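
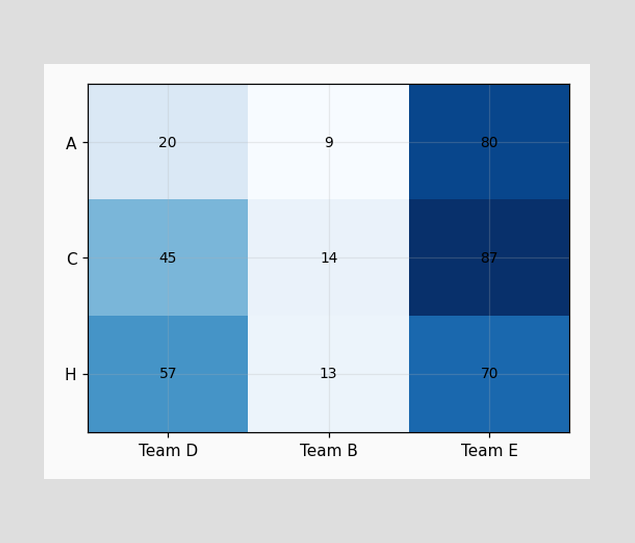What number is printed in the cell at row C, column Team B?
14

The (C, Team B) cell reads 14.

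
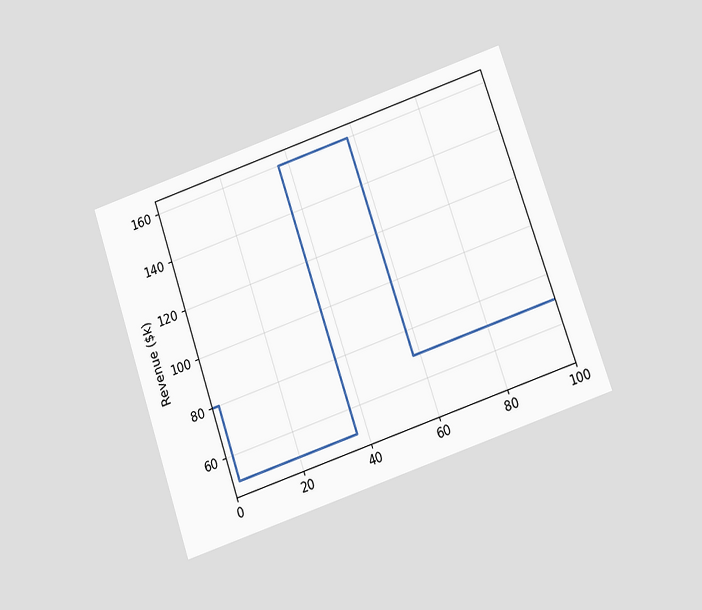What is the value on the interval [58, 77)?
The chart is tilted about 19° counter-clockwise and viewed slightly from below. On [58, 77) the step sits at $70k.

$70k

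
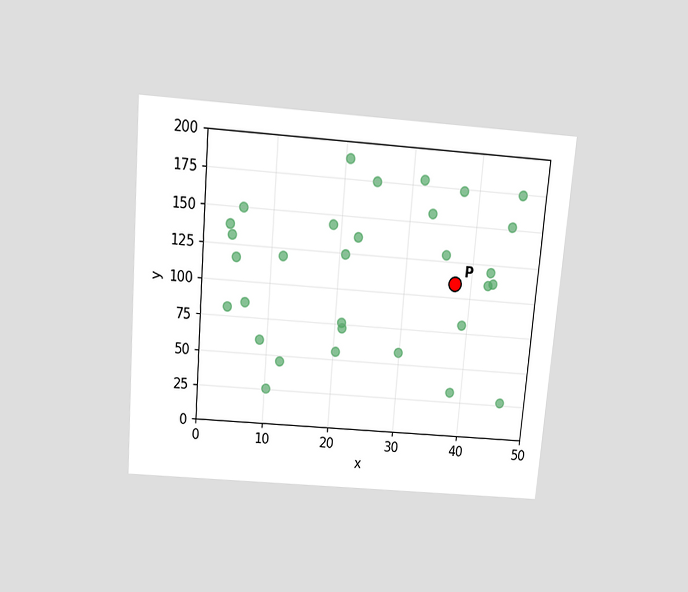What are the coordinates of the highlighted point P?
The chart is tilted about 5° clockwise and viewed slightly from above. Following the gridlines from P to each axis, P sits at (37.5, 110).

(37.5, 110)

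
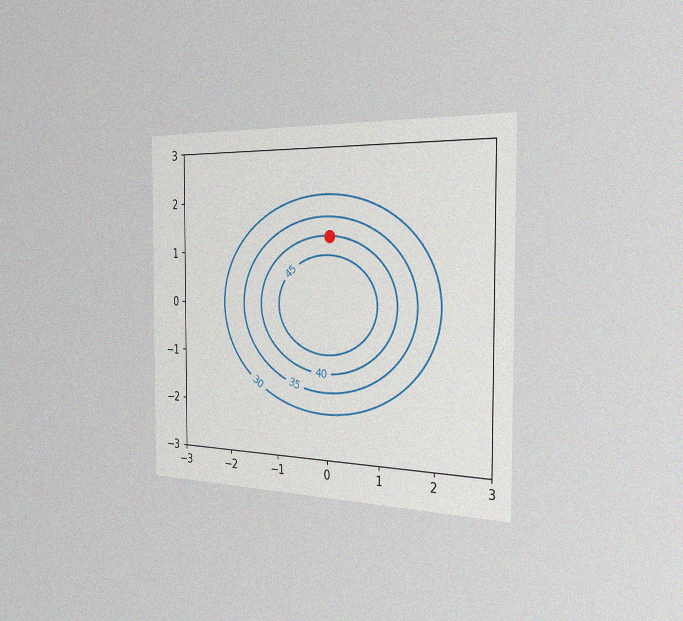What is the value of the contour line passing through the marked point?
The chart is viewed slightly from the right, with some photo noise. The marked point sits on the contour labelled 40.

40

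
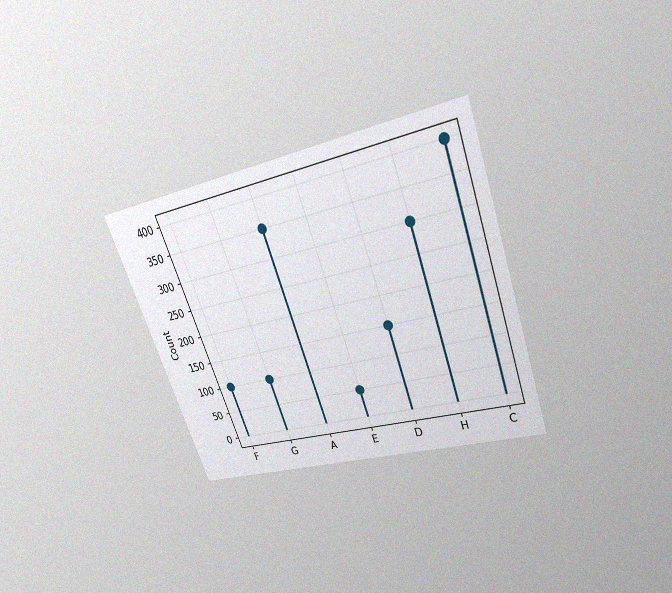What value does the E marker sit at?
50

The chart is tilted about 20° counter-clockwise and viewed slightly from above, with some photo noise. The E marker sits at 50.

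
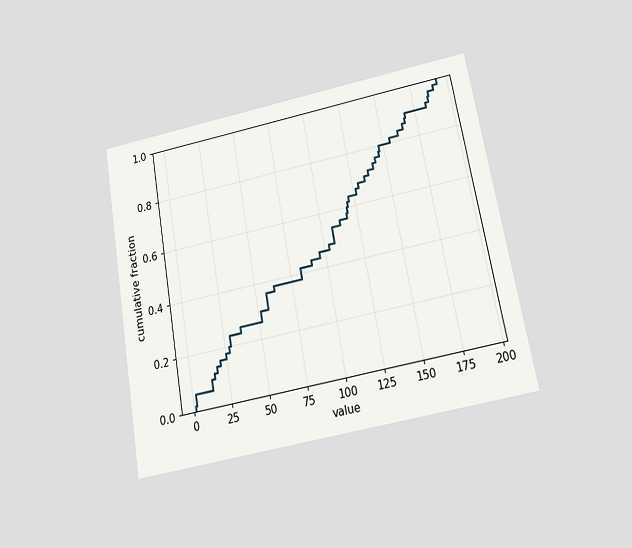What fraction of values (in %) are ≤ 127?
The chart is tilted about 10° counter-clockwise and viewed slightly from below. At x=127 the ECDF step is at 66%.

66%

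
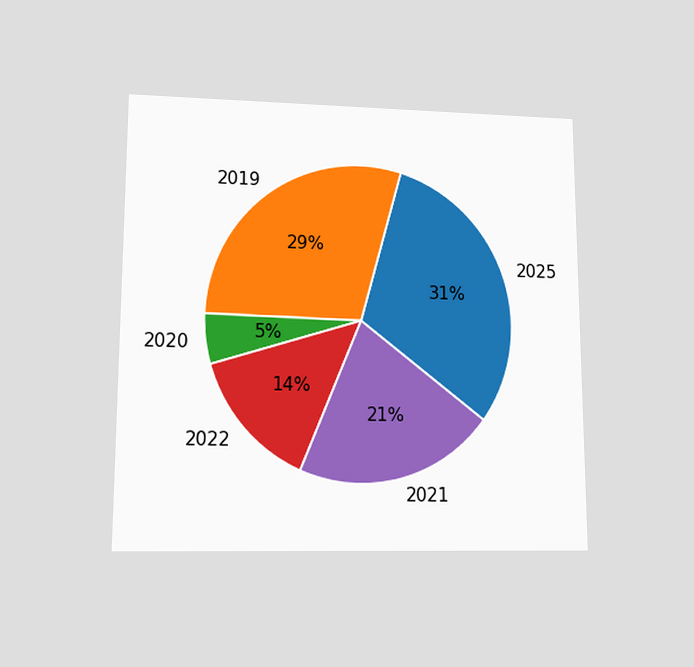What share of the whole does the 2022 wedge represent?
14%

The chart is viewed at a slight angle. The 2022 slice takes up 14% of the pie.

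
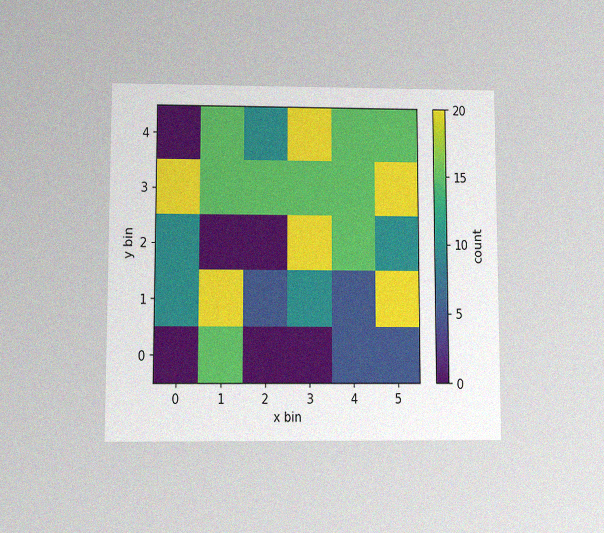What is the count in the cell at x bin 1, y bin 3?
The chart is viewed at a slight angle, with some photo noise. Matching the cell (1, 3) against the colorbar gives 15.

15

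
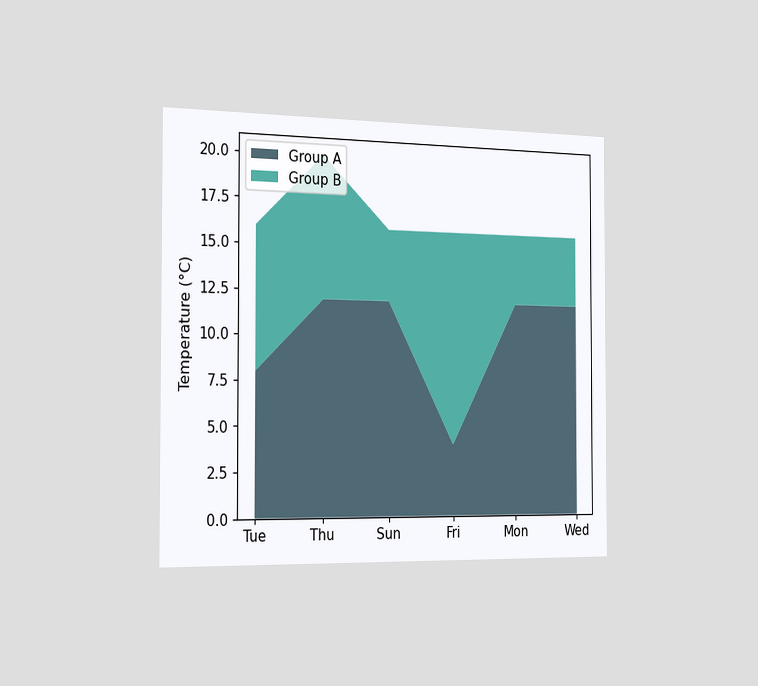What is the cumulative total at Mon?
The chart is viewed slightly from the left. The stacked total at Mon reaches 16°C.

16°C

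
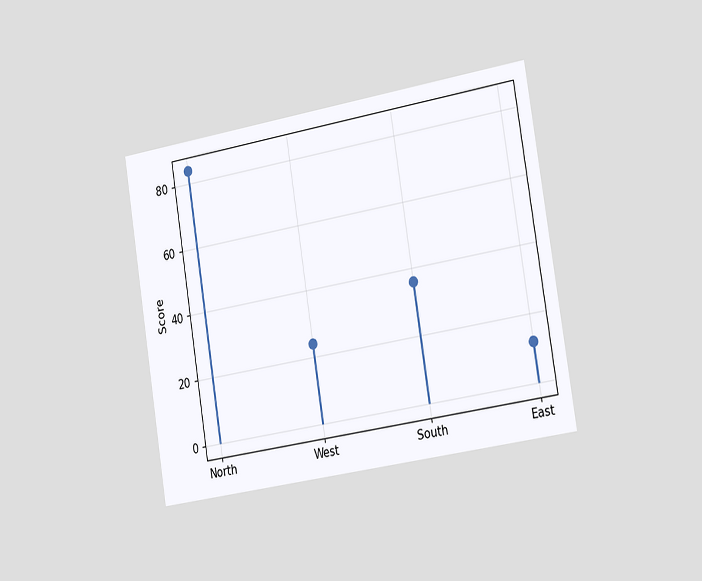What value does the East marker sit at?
The chart is tilted about 9° counter-clockwise and viewed slightly from the right. The East marker sits at 12.

12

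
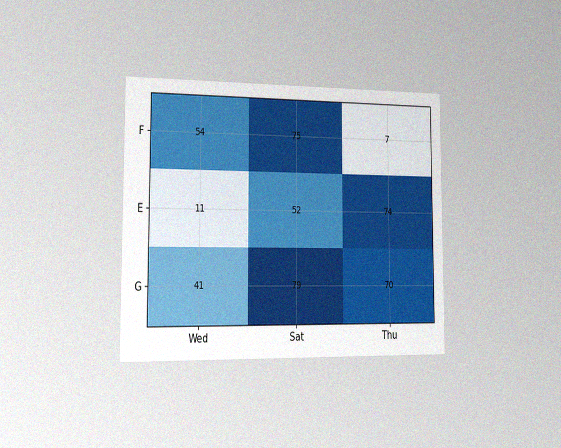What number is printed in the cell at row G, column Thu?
70

The chart is viewed slightly from the left, with some photo noise. The (G, Thu) cell reads 70.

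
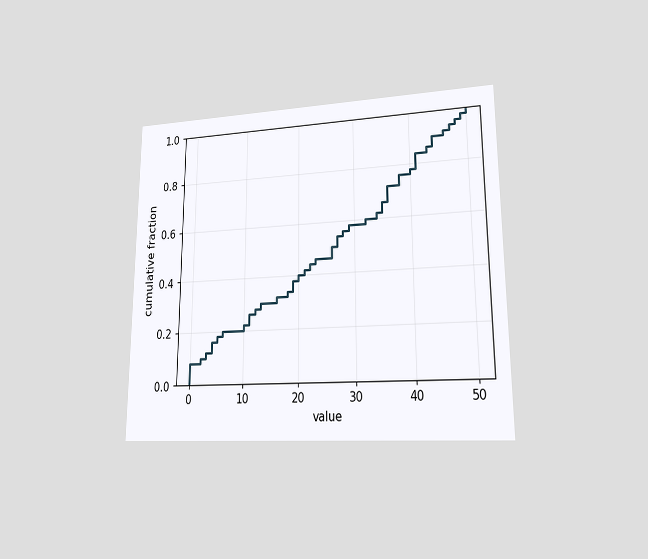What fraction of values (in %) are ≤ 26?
The chart is viewed at a slight angle. At x=26 the ECDF step is at 50%.

50%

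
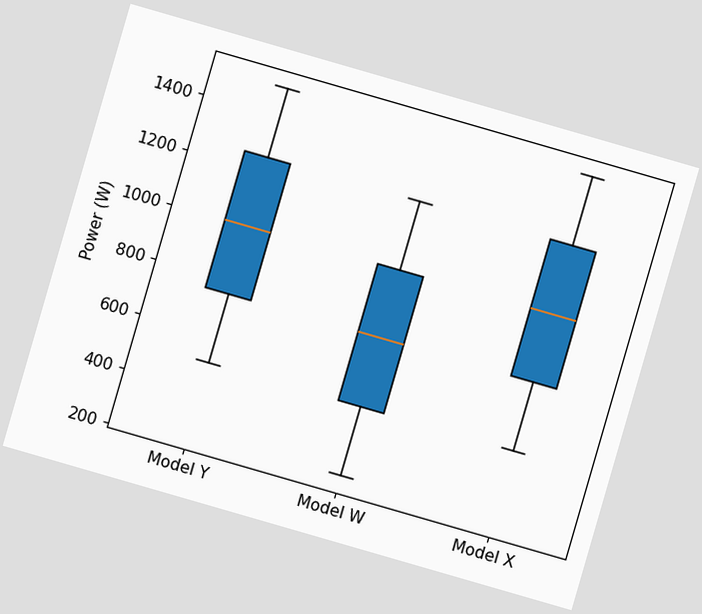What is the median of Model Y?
1000W

The chart is tilted about 16° clockwise. The median line in the Model Y box sits at 1000W.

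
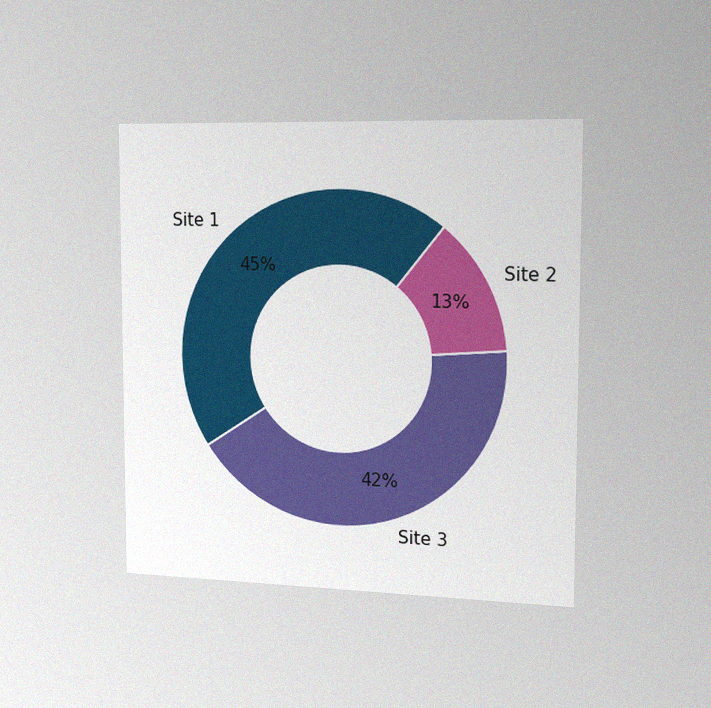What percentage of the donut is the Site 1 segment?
45%

The chart is viewed slightly from the right, with some photo noise. The Site 1 segment takes up 45% of the ring.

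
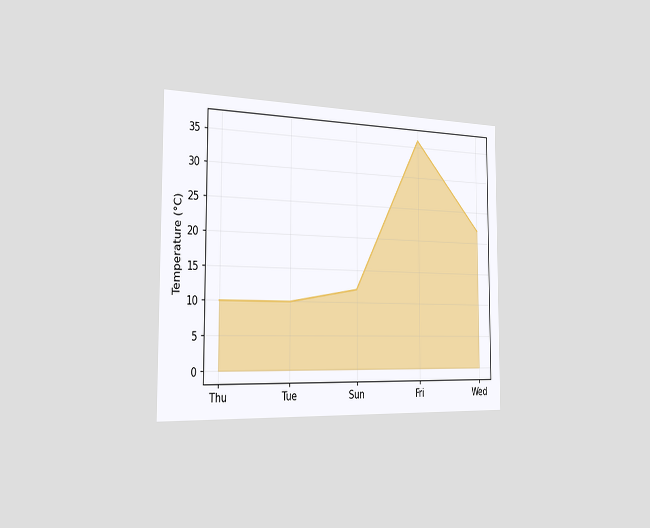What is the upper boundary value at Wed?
22°C

The chart is viewed slightly from the left. At Wed the upper boundary is at 22°C.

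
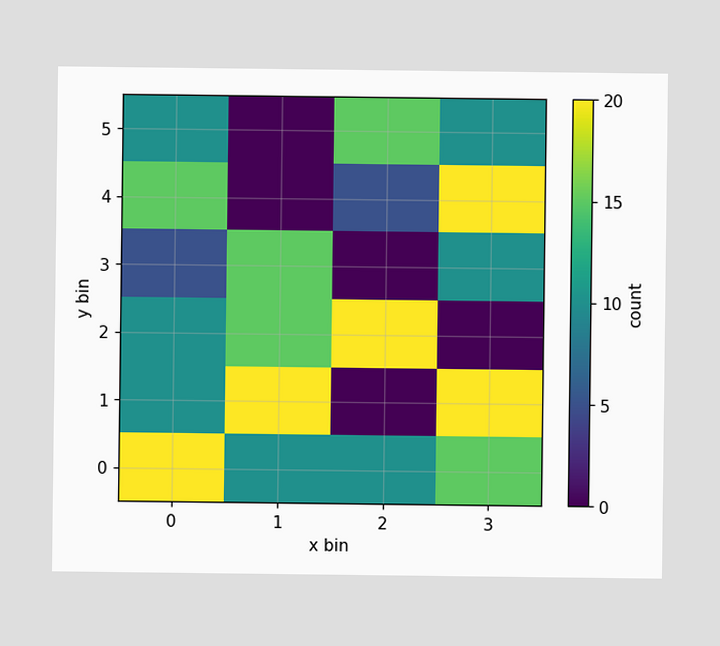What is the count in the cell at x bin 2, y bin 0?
10

Matching the cell (2, 0) against the colorbar gives 10.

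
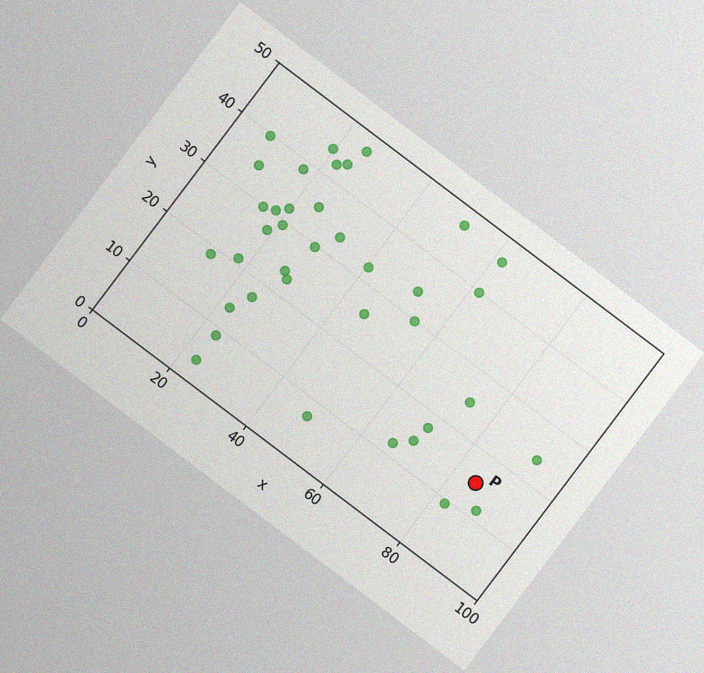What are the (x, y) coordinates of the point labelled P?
The chart is tilted about 37° clockwise, with some photo noise. Following the gridlines from P to each axis, P sits at (85, 15).

(85, 15)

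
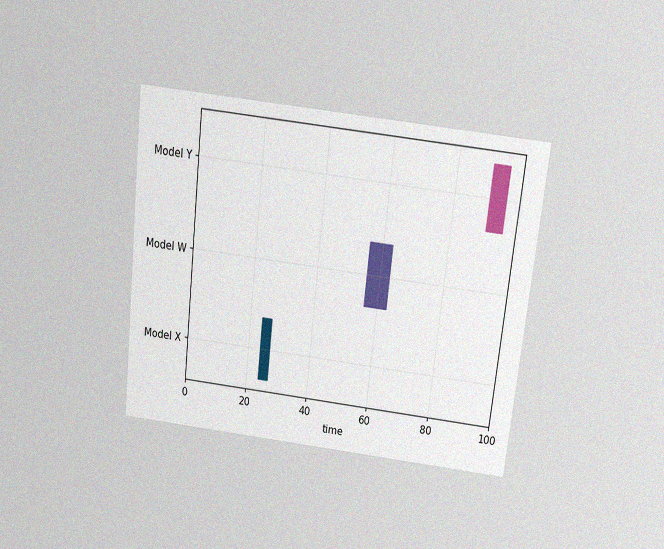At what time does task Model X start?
The chart is tilted about 6° clockwise and viewed slightly from above, with some photo noise. The Model X bar begins at t=24.

24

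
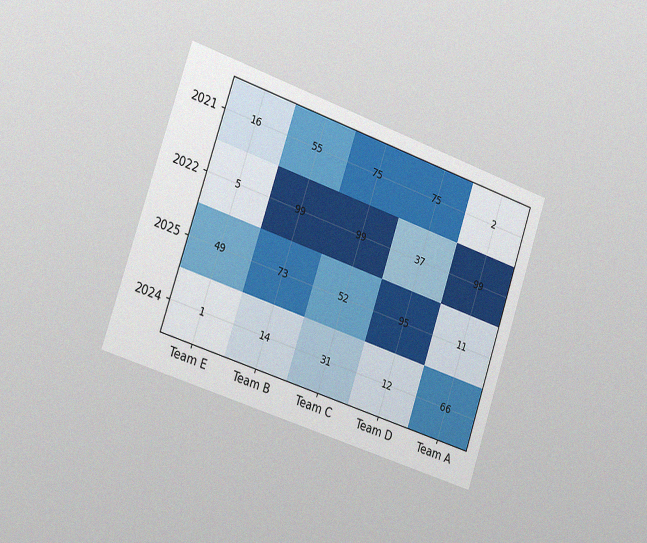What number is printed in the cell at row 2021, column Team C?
75

The chart is tilted about 19° clockwise and viewed slightly from the left, with some photo noise. The (2021, Team C) cell reads 75.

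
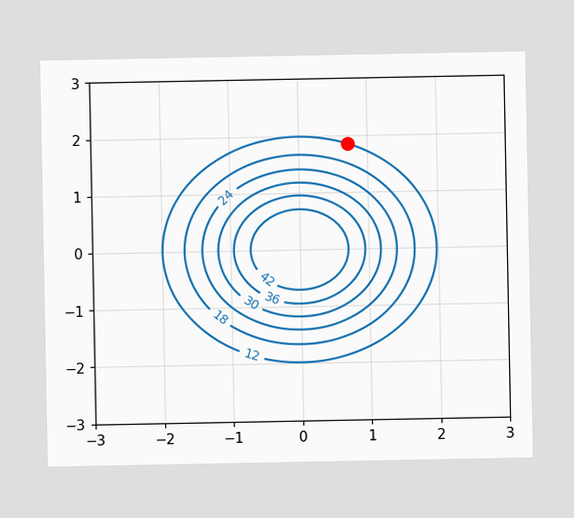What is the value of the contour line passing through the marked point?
The marked point sits on the contour labelled 12.

12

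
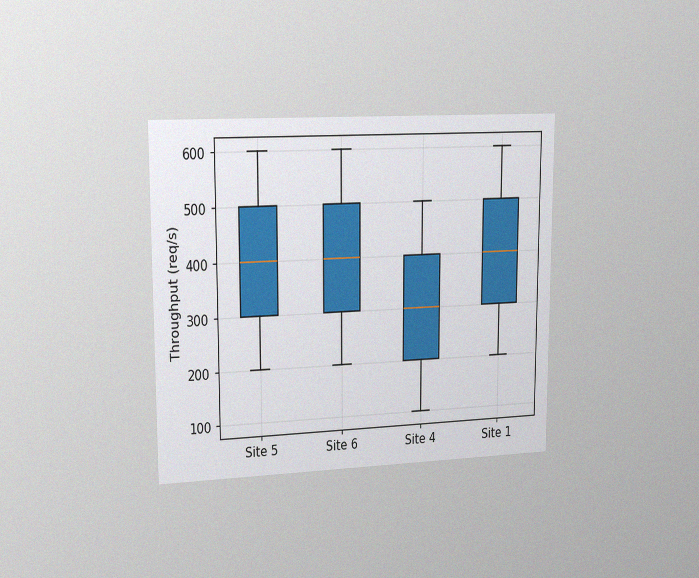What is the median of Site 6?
400req/s

The chart is viewed slightly from the left, with some photo noise. The median line in the Site 6 box sits at 400req/s.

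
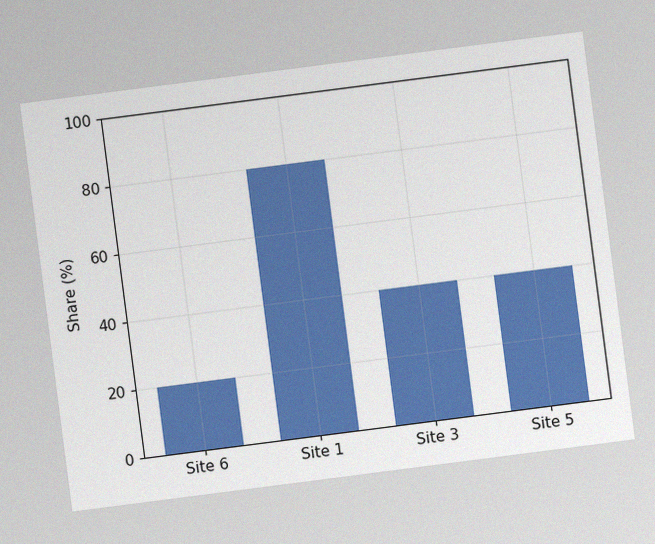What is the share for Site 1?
The chart is tilted about 7° counter-clockwise, with some photo noise. Reading along the chart's y-axis, the Site 1 bar reaches 80%.

80%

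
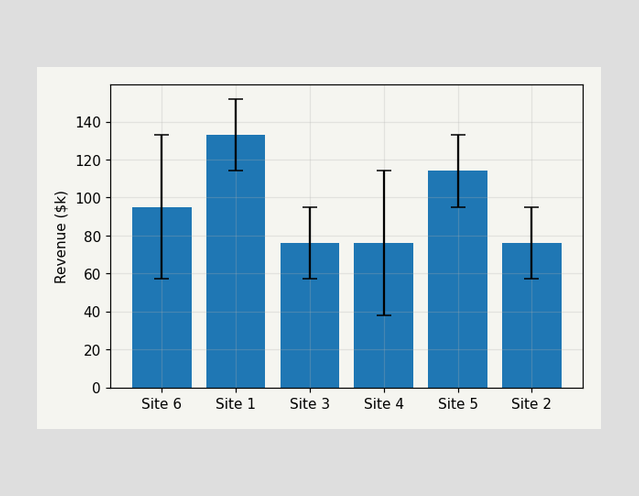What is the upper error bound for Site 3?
The Site 3 bar's upper whisker reaches $95k.

$95k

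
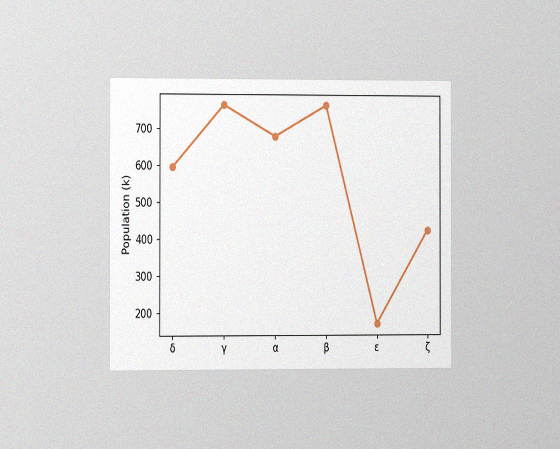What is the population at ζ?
425k

The chart is viewed slightly from the left, with some photo noise. At ζ, the line is at 425k.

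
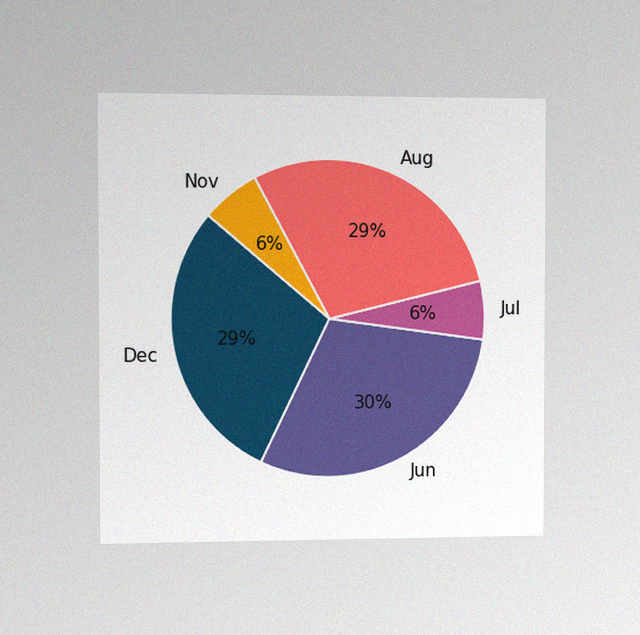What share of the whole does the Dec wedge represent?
29%

The chart is viewed slightly from the left, with some photo noise. The Dec slice takes up 29% of the pie.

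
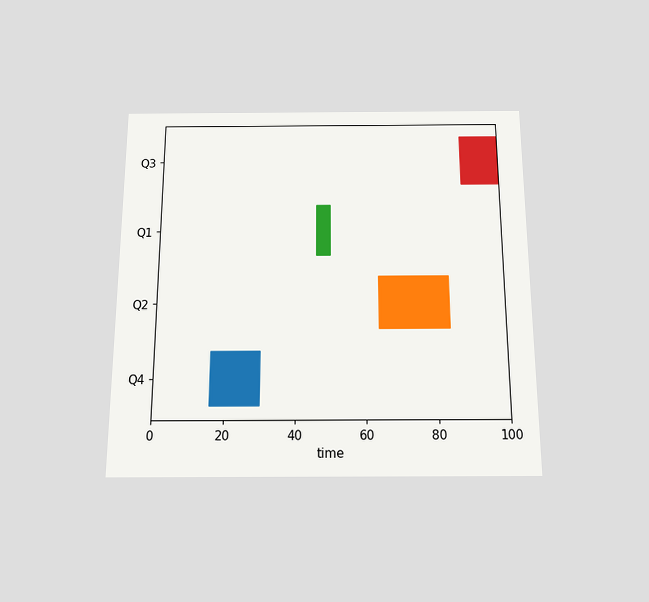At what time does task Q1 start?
46

The chart is viewed slightly from below. The Q1 bar begins at t=46.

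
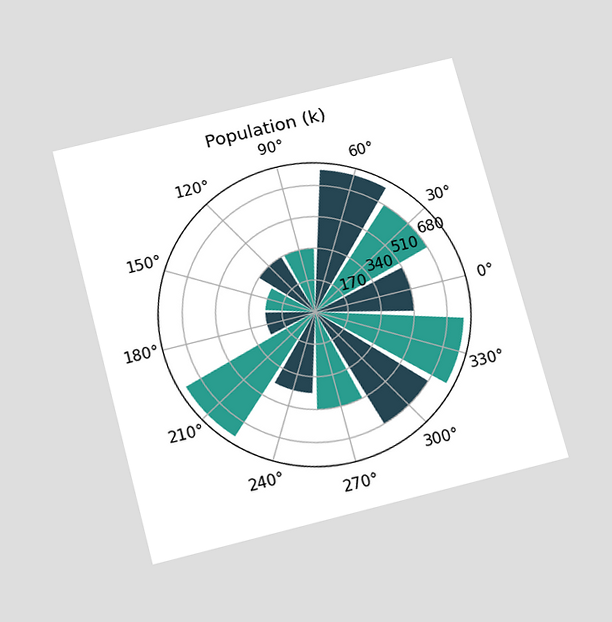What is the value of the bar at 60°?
The chart is tilted about 15° counter-clockwise and viewed slightly from below. The bar at 60° reaches 765k on the radial axis.

765k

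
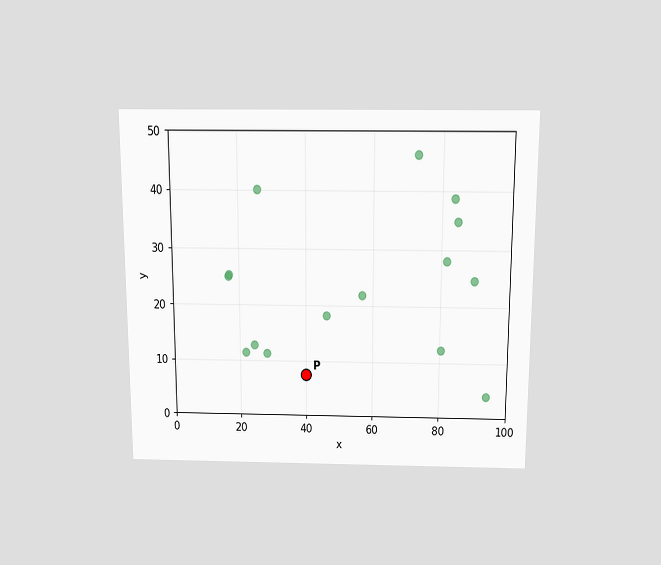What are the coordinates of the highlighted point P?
(40, 7.5)

The chart is viewed slightly from above. Following the gridlines from P to each axis, P sits at (40, 7.5).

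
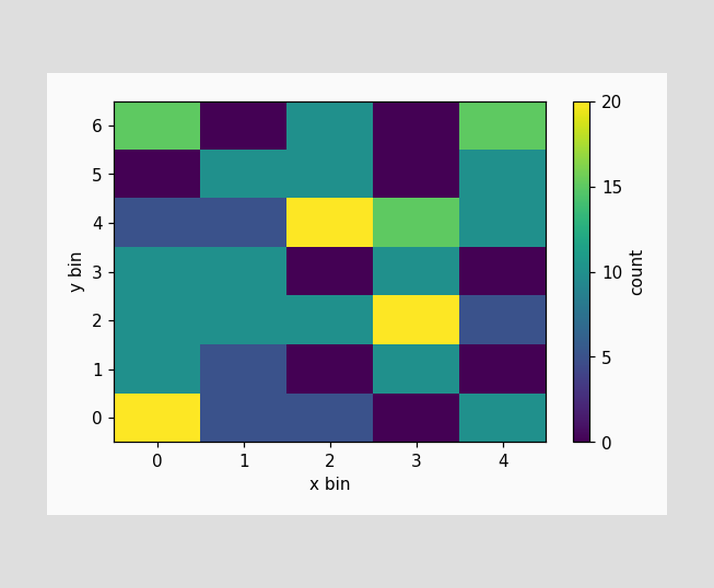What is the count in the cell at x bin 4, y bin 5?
10

Matching the cell (4, 5) against the colorbar gives 10.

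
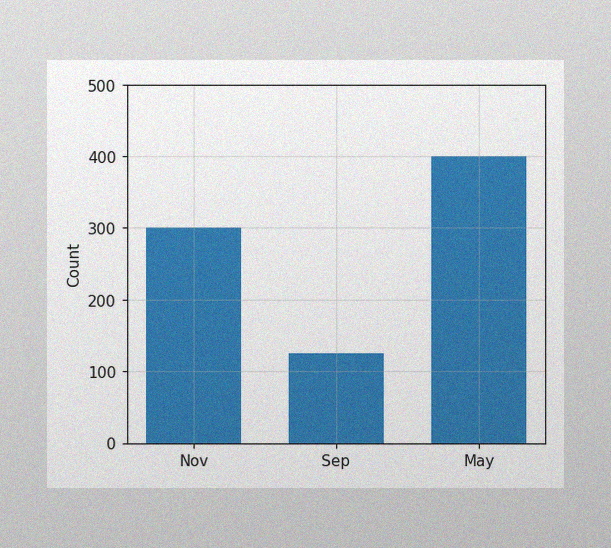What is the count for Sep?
125

The image has some photo noise and uneven lighting. Reading along the chart's y-axis, the Sep bar reaches 125.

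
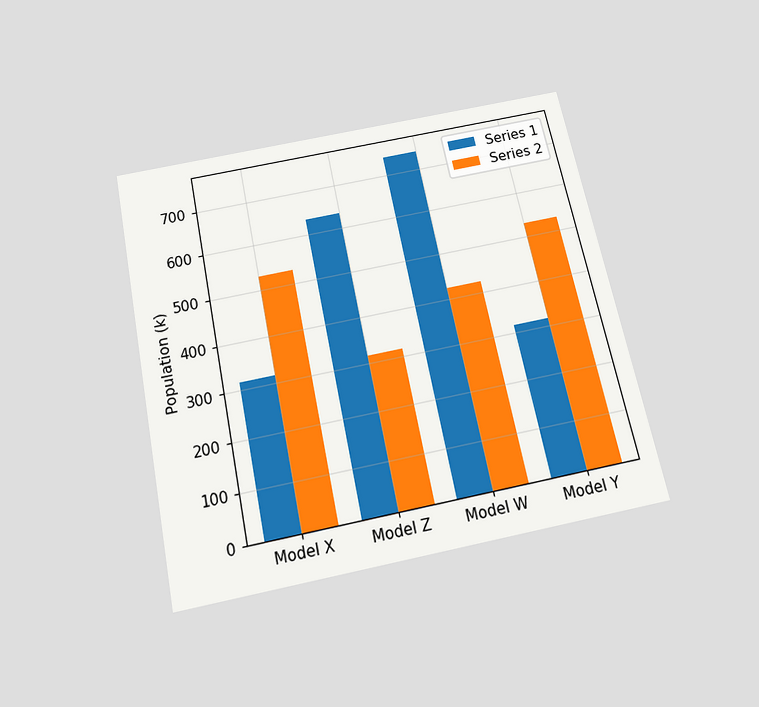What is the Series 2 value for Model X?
530k

The chart is tilted about 12° counter-clockwise and viewed slightly from below. The Series 2 bar at Model X reaches 530k on the y-axis.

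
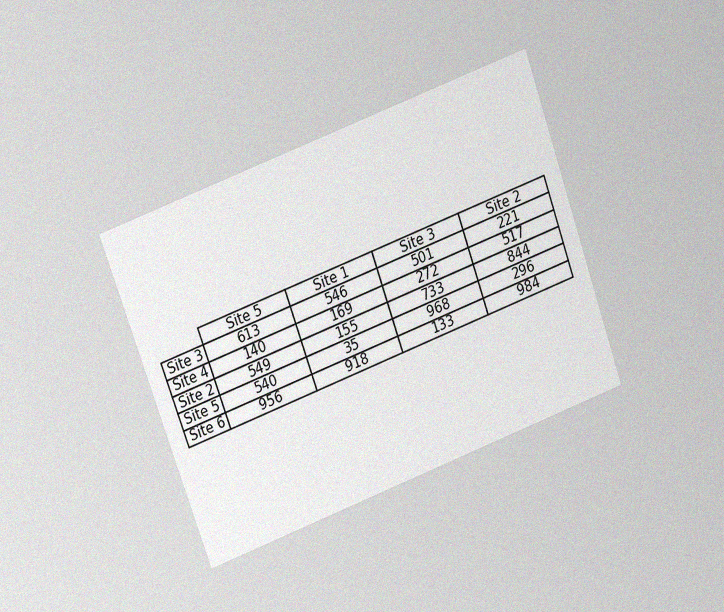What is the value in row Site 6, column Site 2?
984

The chart is tilted about 20° counter-clockwise and viewed at a slight angle, with some photo noise. The (Site 6, Site 2) cell reads 984.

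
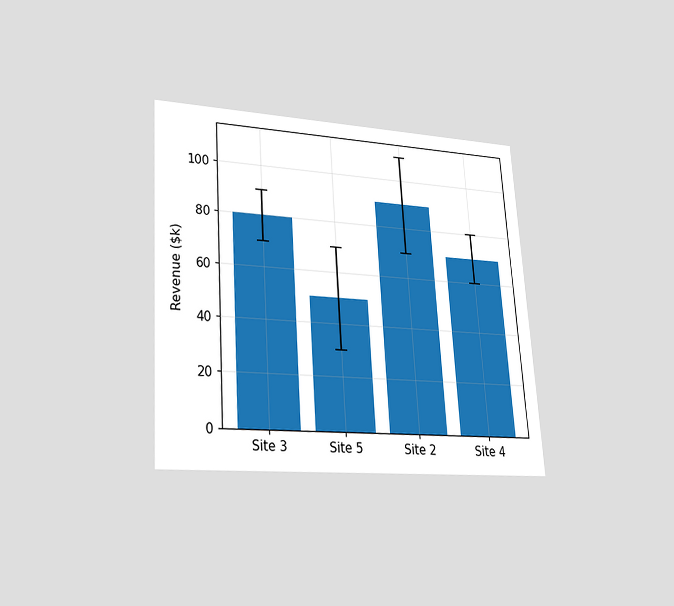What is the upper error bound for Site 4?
$80k

The chart is tilted about 4° counter-clockwise and viewed at a slight angle. The Site 4 bar's upper whisker reaches $80k.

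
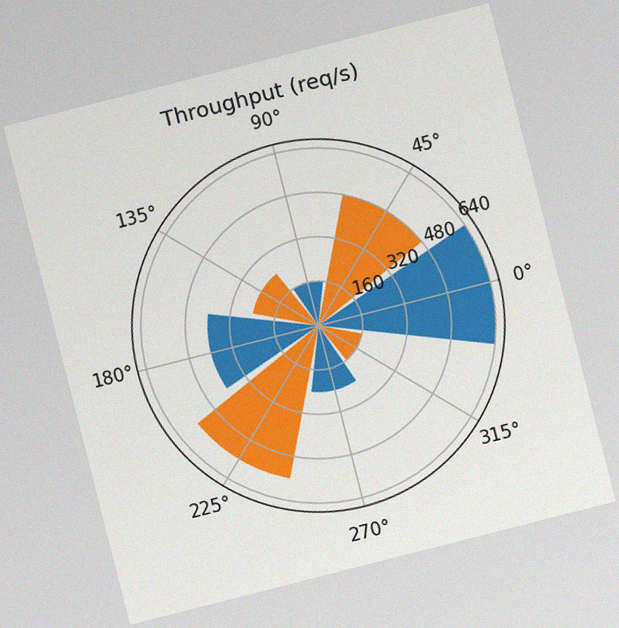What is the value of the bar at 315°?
The chart is tilted about 14° counter-clockwise, with some photo noise. The bar at 315° reaches 160req/s on the radial axis.

160req/s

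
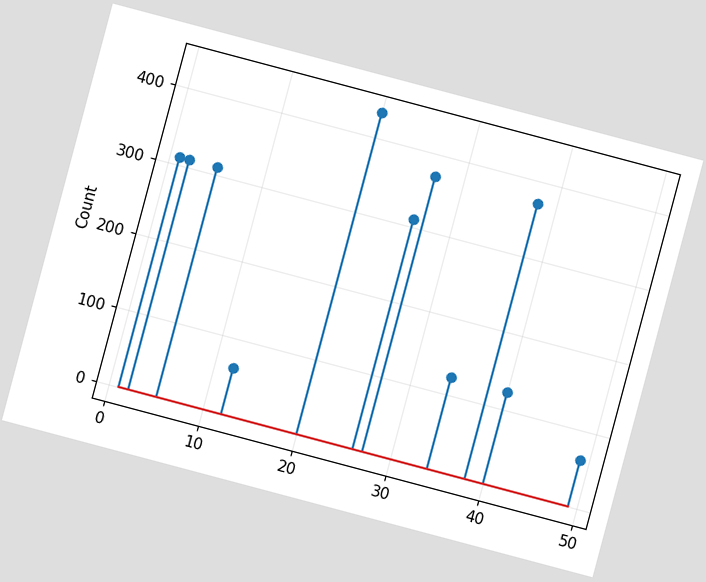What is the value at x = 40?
The chart is tilted about 15° clockwise. The stem at x=40 reaches 124.

124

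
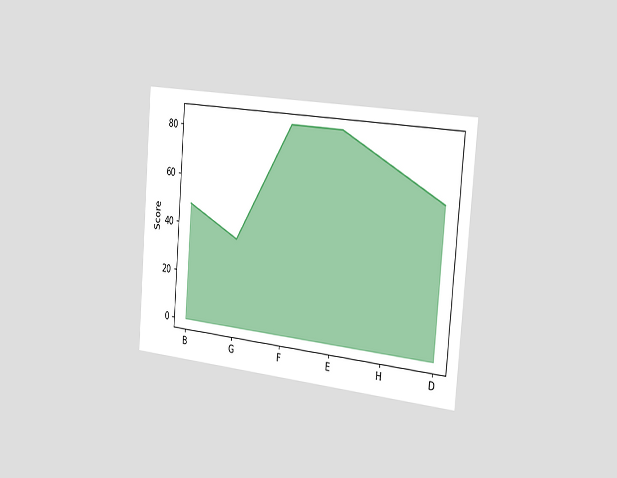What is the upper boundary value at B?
The chart is tilted about 5° clockwise and viewed slightly from the right. At B the upper boundary is at 48.

48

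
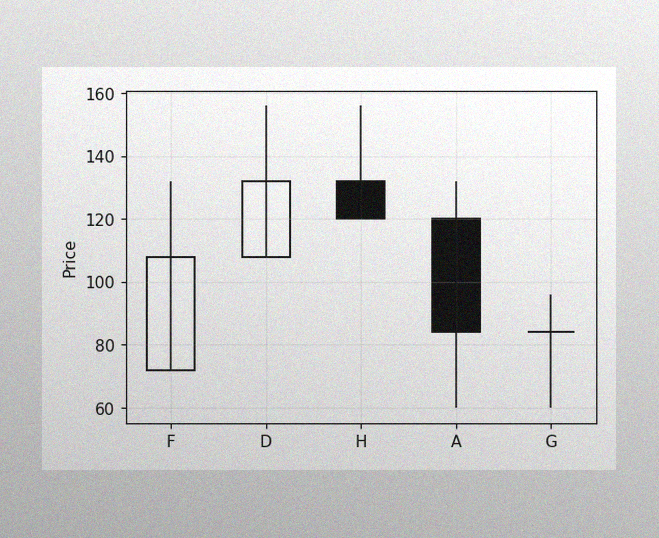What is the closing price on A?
84

The image has some photo noise and uneven lighting. The A candle closes at 84.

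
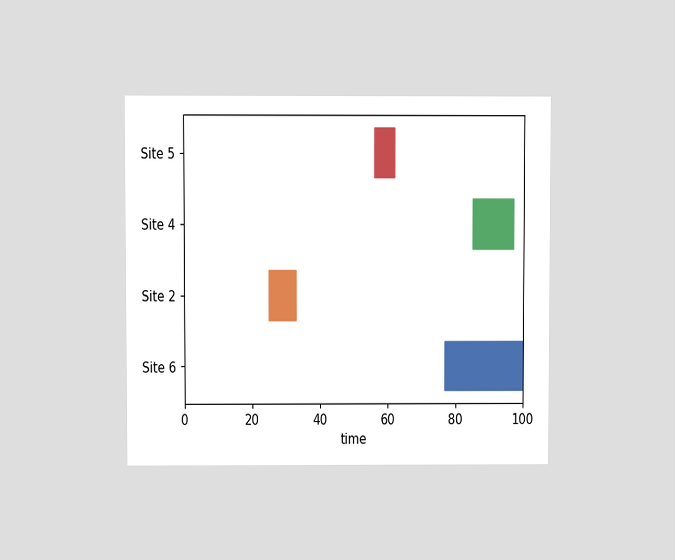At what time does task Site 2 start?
25

The chart is viewed at a slight angle. The Site 2 bar begins at t=25.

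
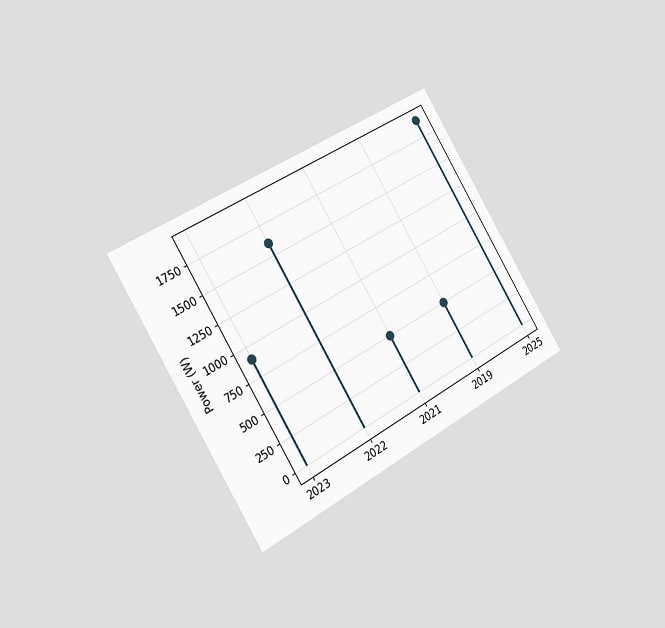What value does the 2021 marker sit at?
500W

The chart is tilted about 31° counter-clockwise and viewed slightly from the left. The 2021 marker sits at 500W.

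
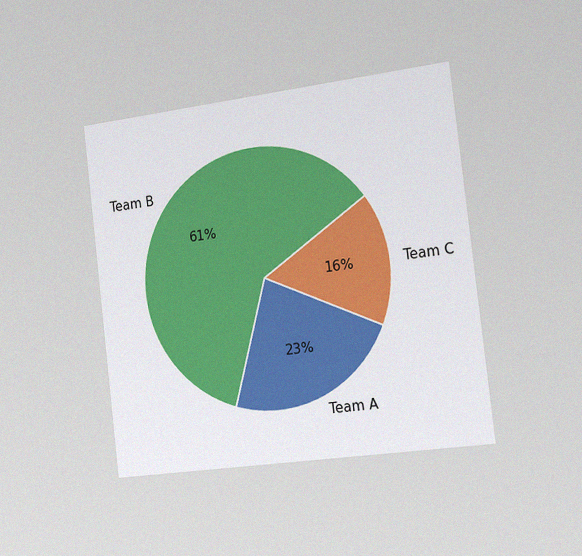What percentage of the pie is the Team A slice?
23%

The chart is tilted about 7° counter-clockwise and viewed slightly from the right, with some photo noise. The Team A slice takes up 23% of the pie.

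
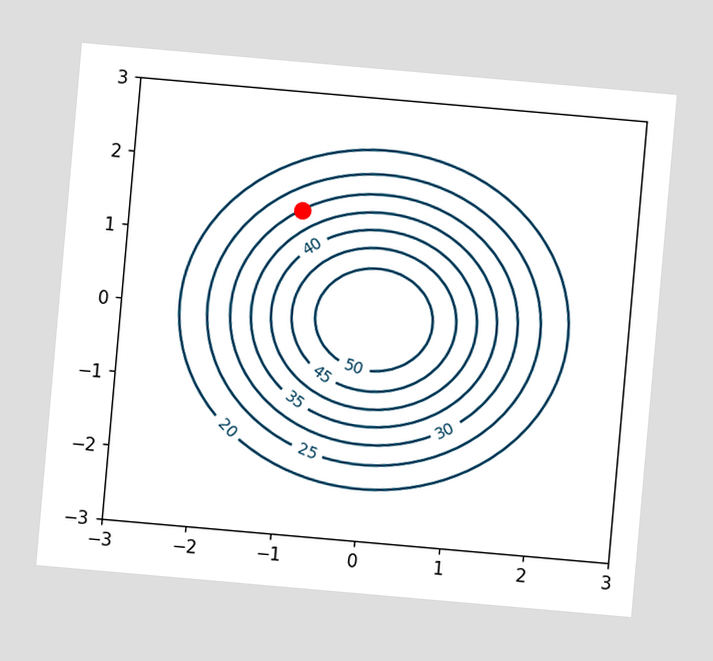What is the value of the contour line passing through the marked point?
30

The chart is tilted about 5° clockwise. The marked point sits on the contour labelled 30.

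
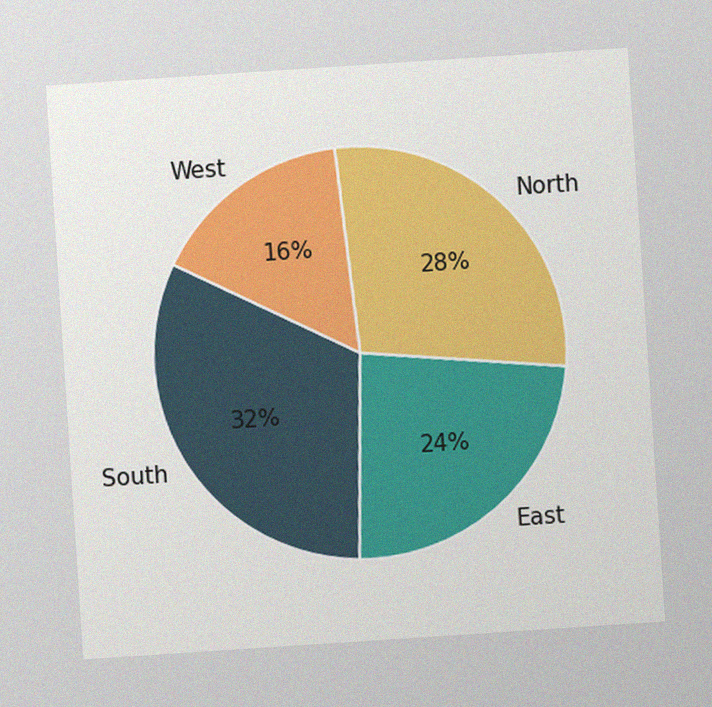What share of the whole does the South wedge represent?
The chart is tilted about 4° counter-clockwise, with some photo noise. The South slice takes up 32% of the pie.

32%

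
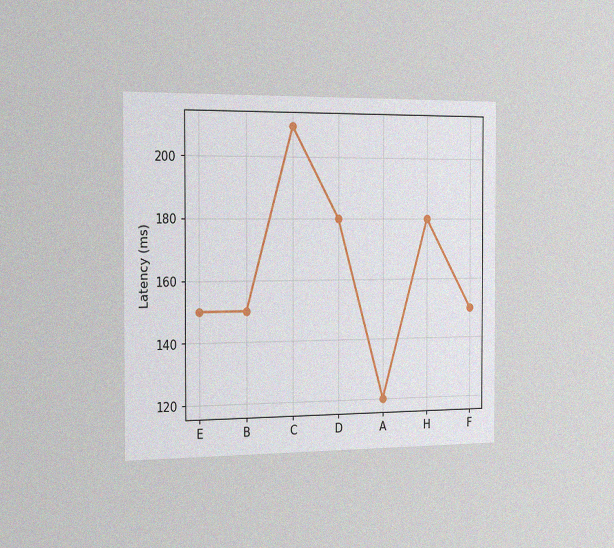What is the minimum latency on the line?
The chart is viewed slightly from the left, with some photo noise. The lowest point is at A, and reading across to the y-axis gives 120ms.

120ms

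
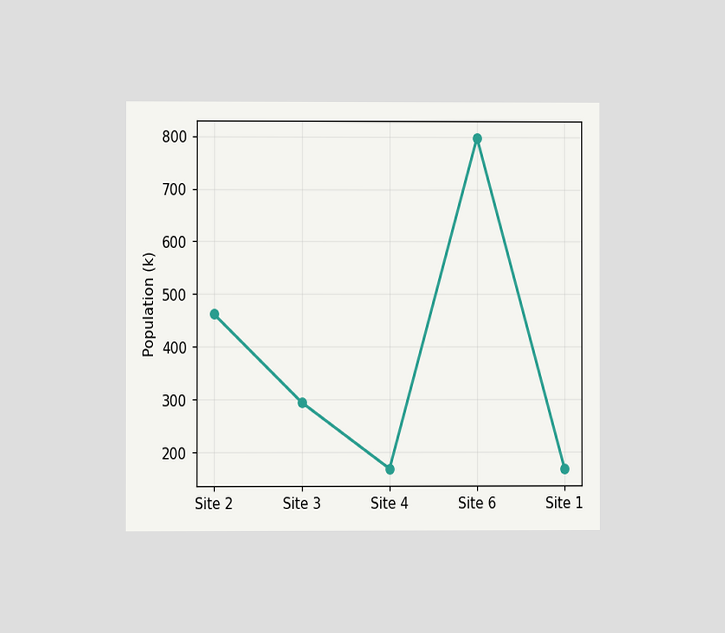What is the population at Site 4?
168k

The chart is viewed at a slight angle. At Site 4, the line is at 168k.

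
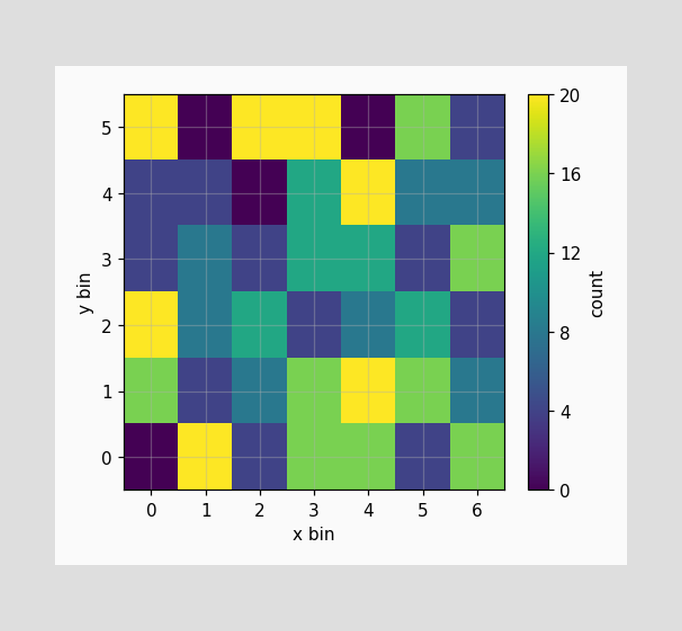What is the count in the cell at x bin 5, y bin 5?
Matching the cell (5, 5) against the colorbar gives 16.

16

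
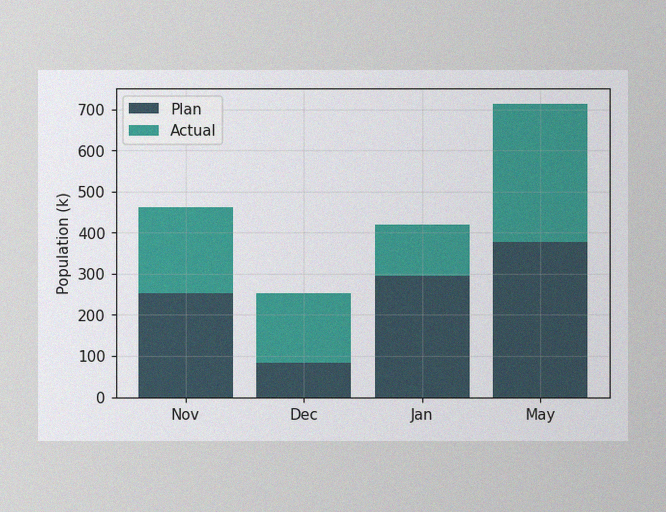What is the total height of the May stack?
714k

The image has some photo noise and uneven lighting. The May stack's top reaches 714k on the y-axis.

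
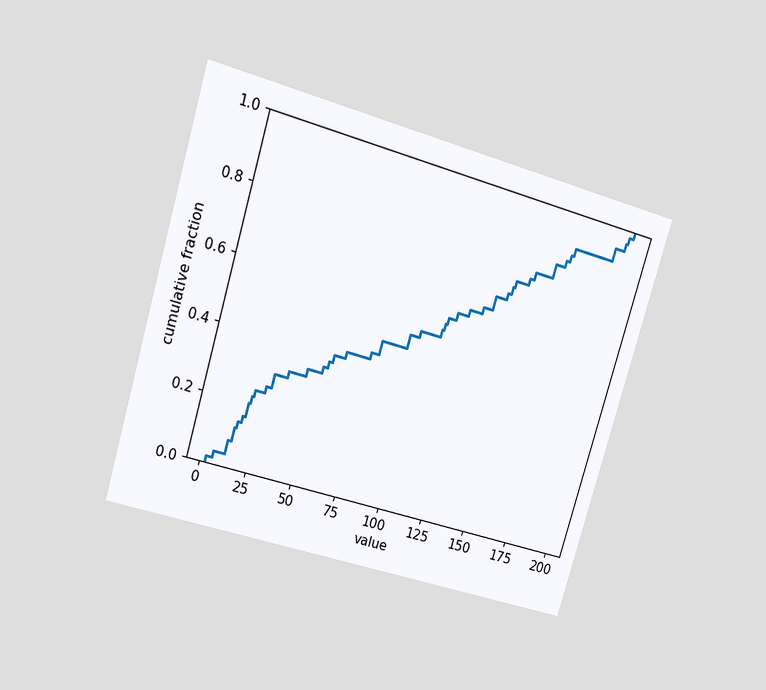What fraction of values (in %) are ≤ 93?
The chart is tilted about 16° clockwise and viewed at a slight angle. At x=93 the ECDF step is at 52%.

52%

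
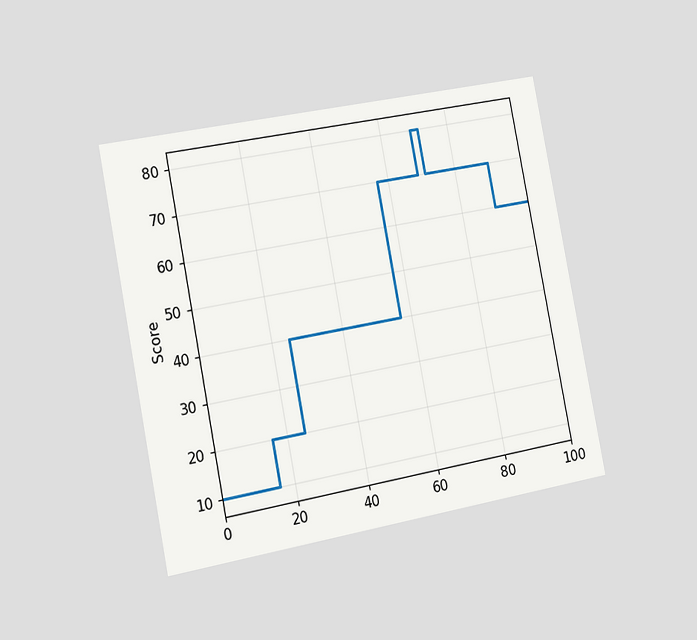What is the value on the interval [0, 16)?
10

The chart is tilted about 11° counter-clockwise and viewed slightly from the left. On [0, 16) the step sits at 10.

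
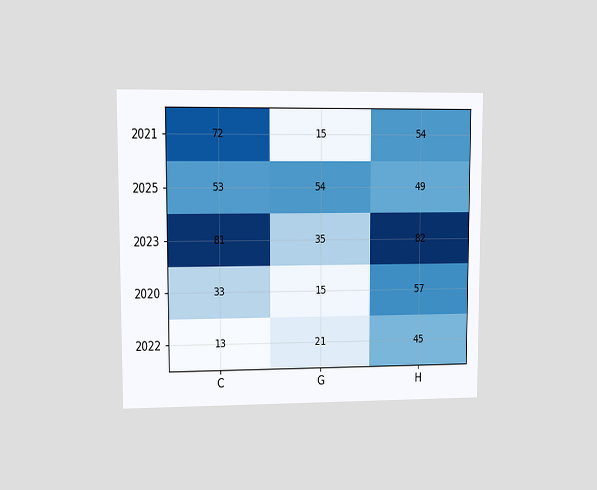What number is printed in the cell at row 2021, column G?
15

The chart is viewed at a slight angle. The (2021, G) cell reads 15.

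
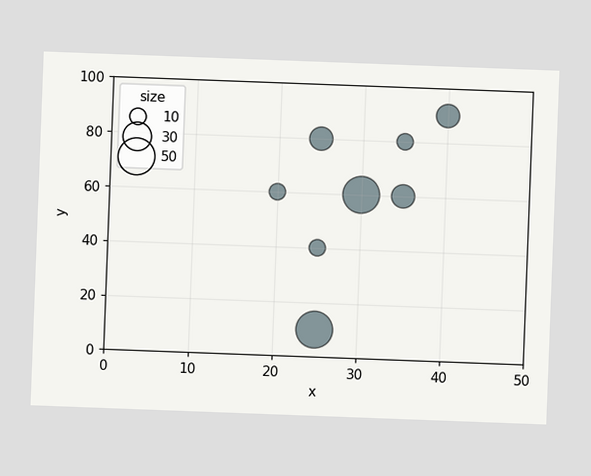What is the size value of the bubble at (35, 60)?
The chart is tilted about 2° clockwise. Matching the bubble at (35, 60) against the size legend gives 20.

20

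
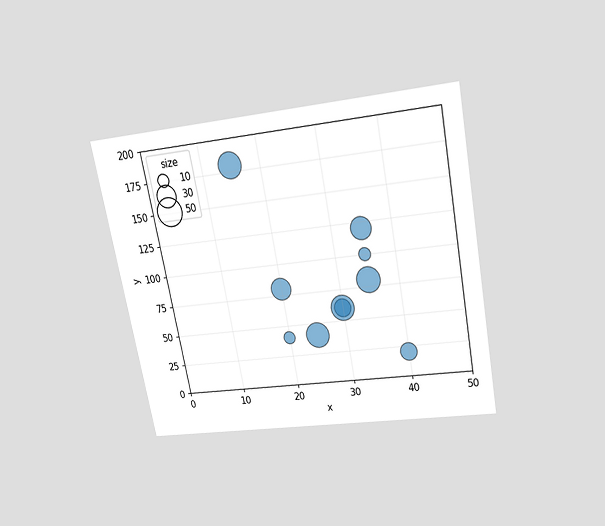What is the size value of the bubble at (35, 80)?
40

The chart is tilted about 11° counter-clockwise and viewed slightly from above. Matching the bubble at (35, 80) against the size legend gives 40.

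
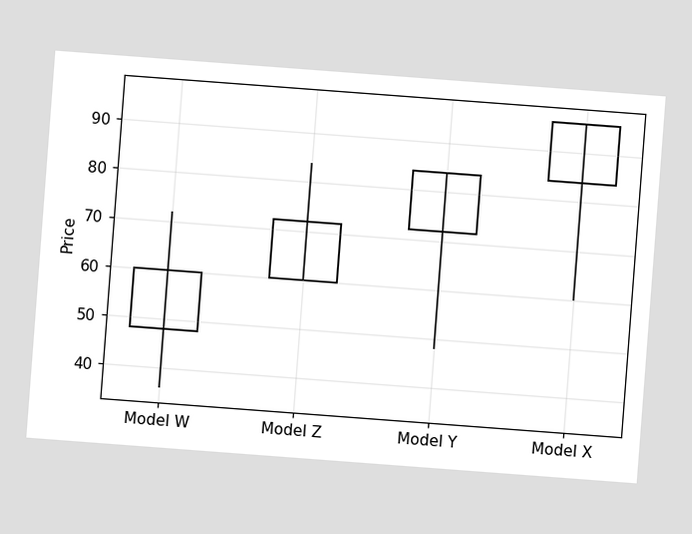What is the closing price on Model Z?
The chart is tilted about 4° clockwise. The Model Z candle closes at 72.

72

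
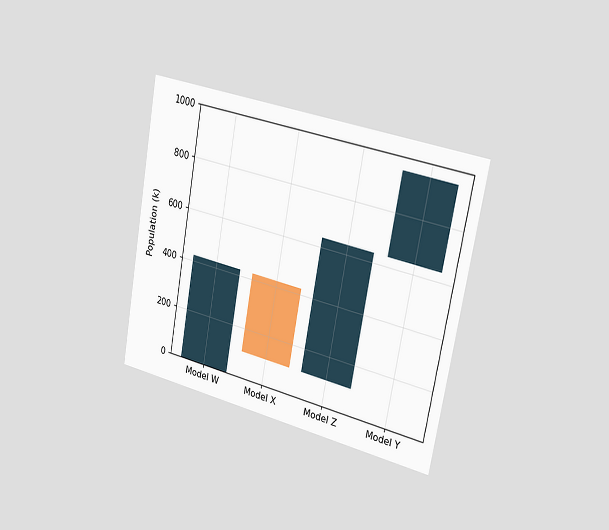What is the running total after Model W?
The chart is tilted about 10° clockwise and viewed slightly from the right. After Model W the running total reaches 424k.

424k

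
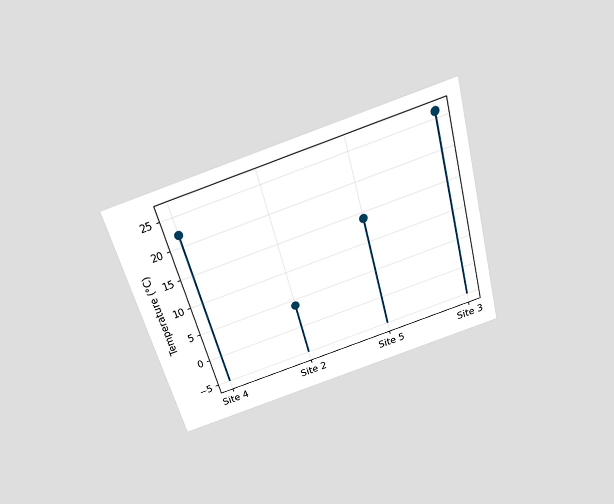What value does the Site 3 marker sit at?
The chart is tilted about 15° counter-clockwise and viewed slightly from above. The Site 3 marker sits at 26°C.

26°C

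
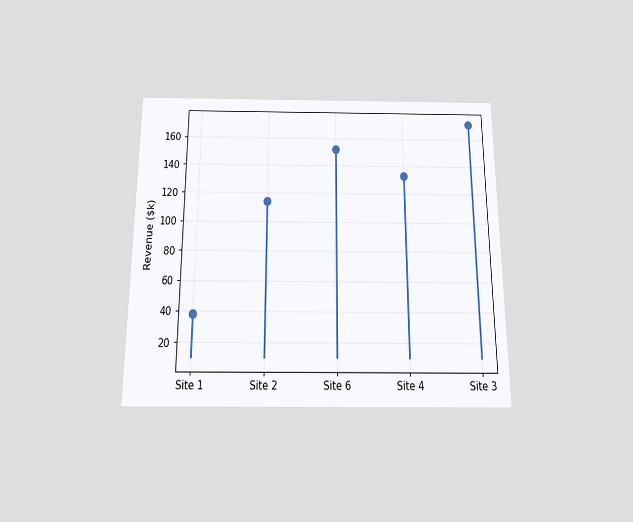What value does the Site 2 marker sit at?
The chart is viewed slightly from below. The Site 2 marker sits at $114k.

$114k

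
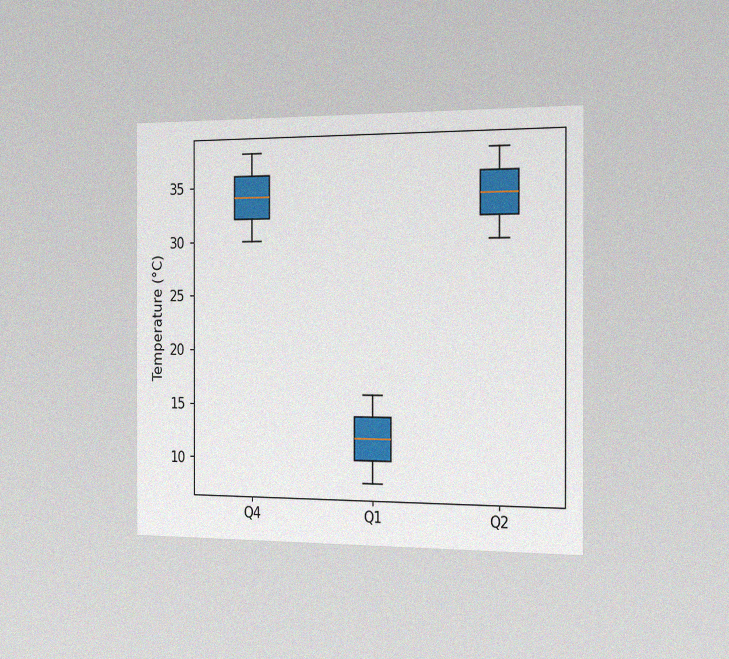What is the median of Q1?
12°C

The chart is viewed slightly from the right, with some photo noise. The median line in the Q1 box sits at 12°C.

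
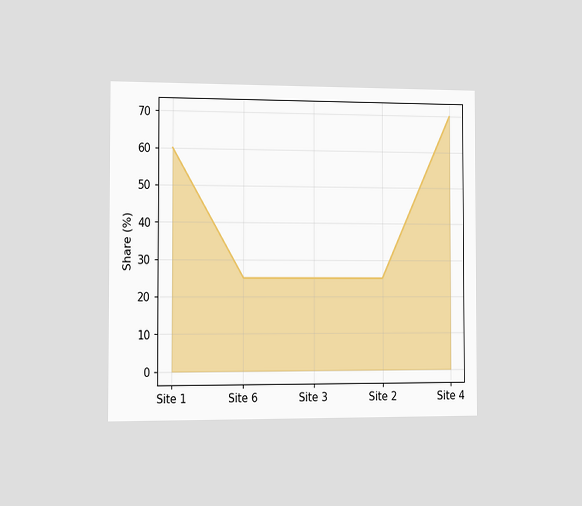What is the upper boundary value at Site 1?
60%

The chart is viewed slightly from the left. At Site 1 the upper boundary is at 60%.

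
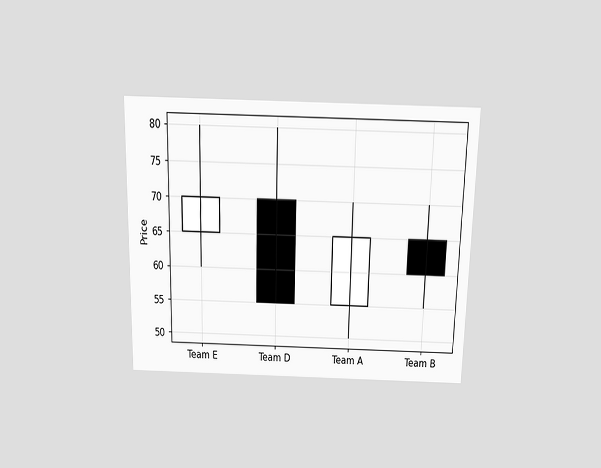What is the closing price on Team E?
The chart is viewed slightly from above. The Team E candle closes at 70.

70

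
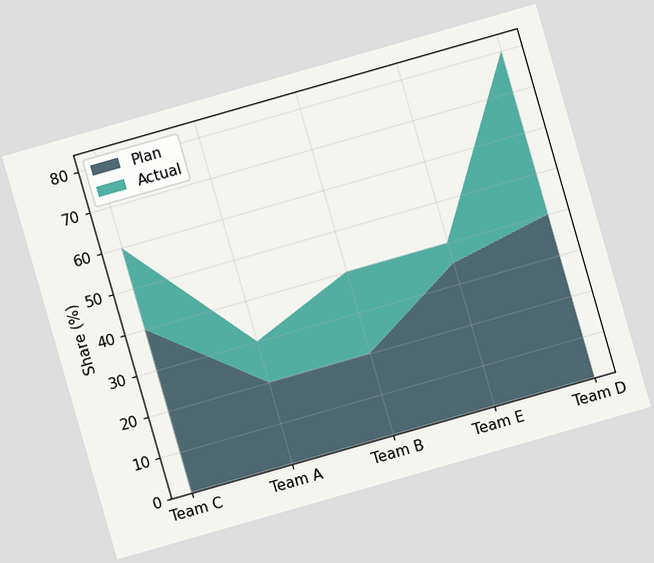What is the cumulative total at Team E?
40%

The chart is tilted about 16° counter-clockwise. The stacked total at Team E reaches 40%.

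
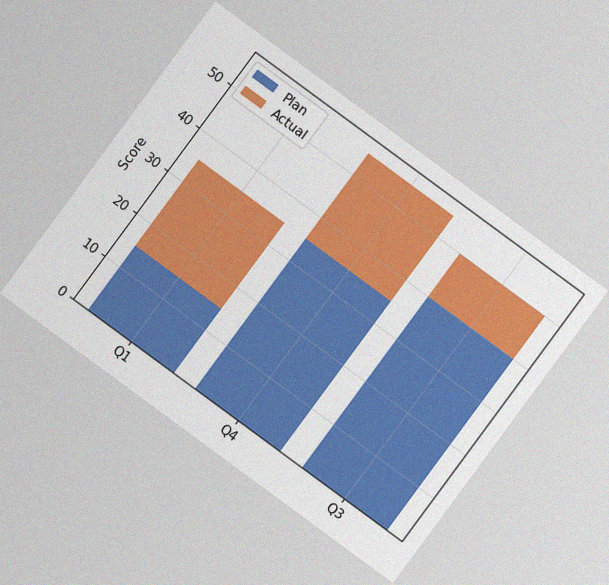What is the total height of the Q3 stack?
The chart is tilted about 36° clockwise, with some photo noise. The Q3 stack's top reaches 50 on the y-axis.

50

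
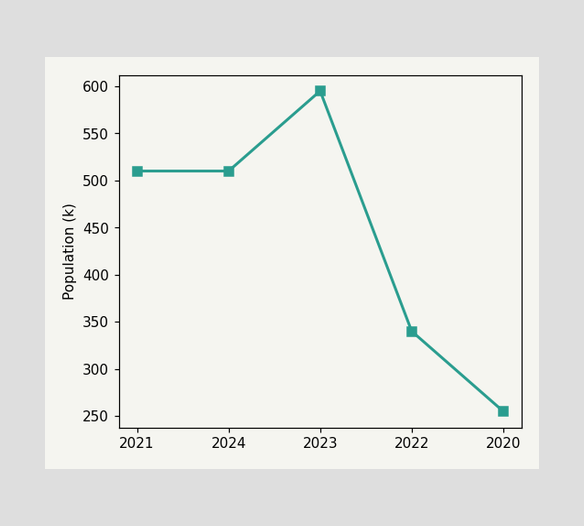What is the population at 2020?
At 2020, the line is at 255k.

255k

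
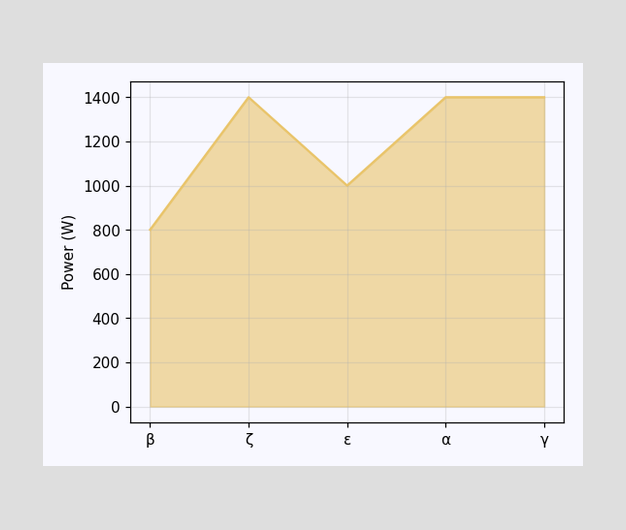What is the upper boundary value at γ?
At γ the upper boundary is at 1400W.

1400W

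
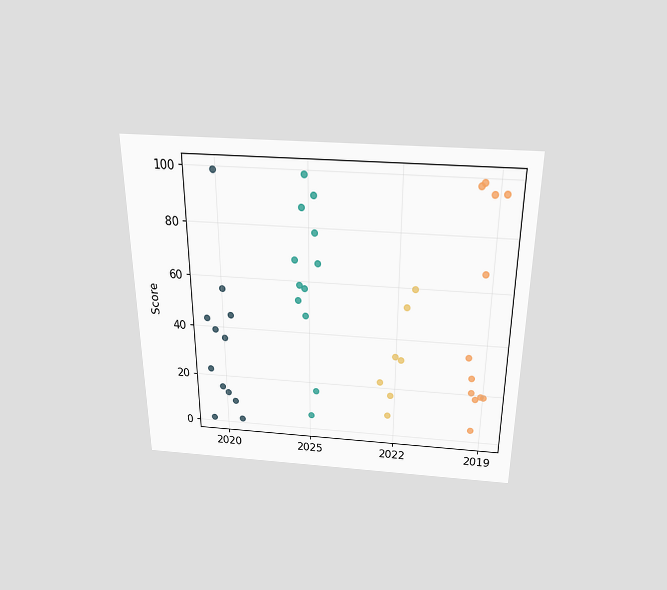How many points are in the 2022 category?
7

The chart is viewed slightly from above. Counting the markers in the 2022 column gives 7.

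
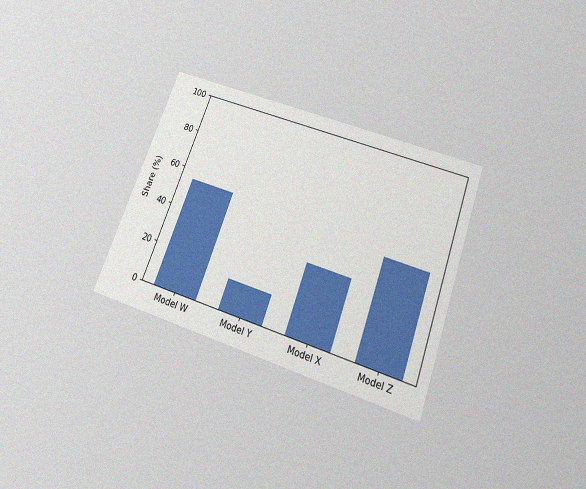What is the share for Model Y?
The chart is tilted about 20° clockwise and viewed slightly from below, with some photo noise. Reading along the chart's y-axis, the Model Y bar reaches 15%.

15%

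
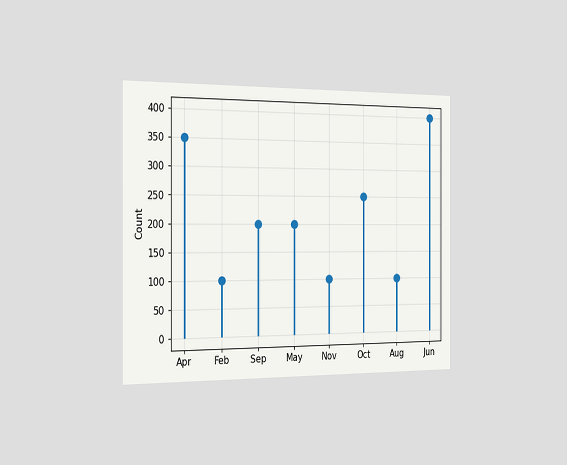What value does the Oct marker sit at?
The chart is viewed slightly from the left. The Oct marker sits at 250.

250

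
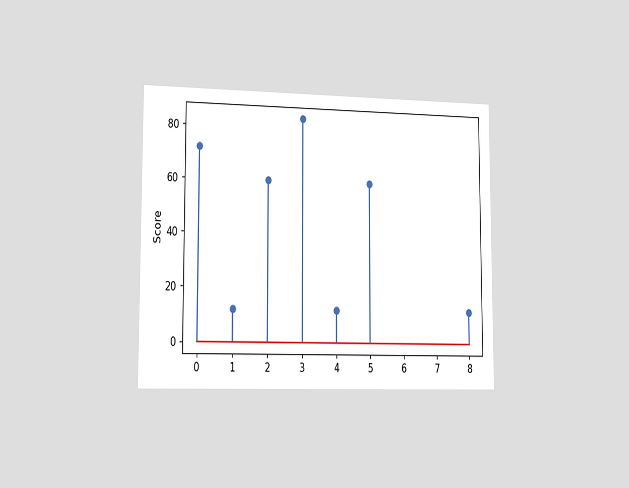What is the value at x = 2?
The chart is viewed slightly from the left. The stem at x=2 reaches 60.

60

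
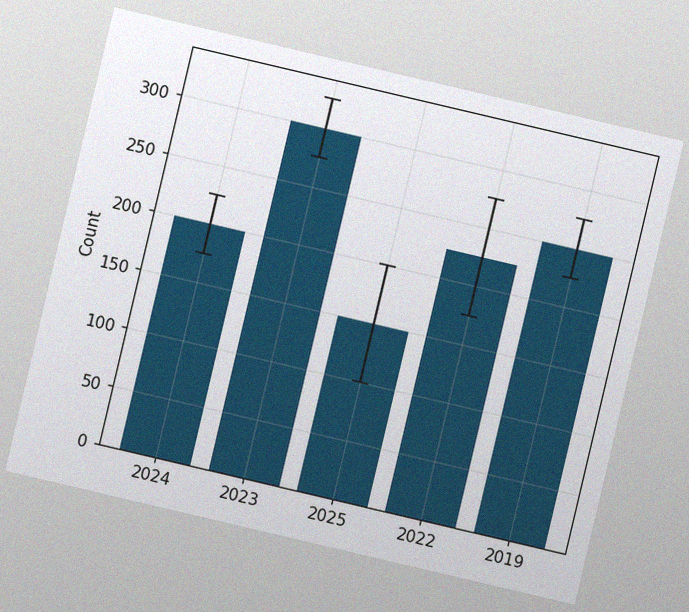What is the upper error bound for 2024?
The chart is tilted about 13° clockwise, with some photo noise. The 2024 bar's upper whisker reaches 225.

225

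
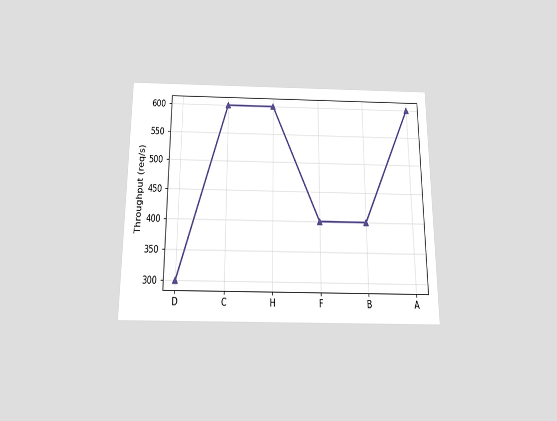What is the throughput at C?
600req/s

The chart is viewed slightly from below. At C, the line is at 600req/s.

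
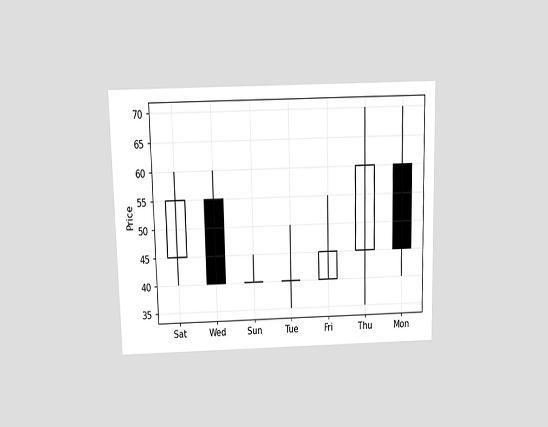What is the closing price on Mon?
45

The chart is viewed slightly from above. The Mon candle closes at 45.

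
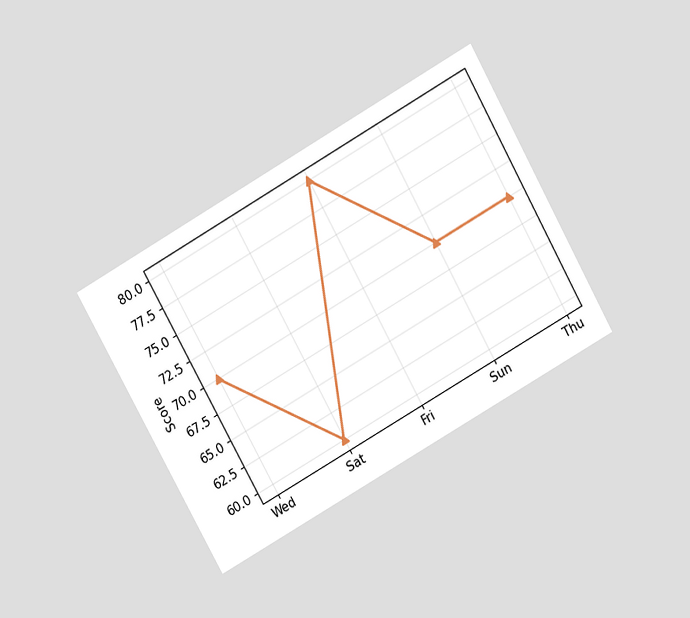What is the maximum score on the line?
The chart is tilted about 29° counter-clockwise and viewed slightly from above. The highest point is at Fri, and reading across to the y-axis gives 80.

80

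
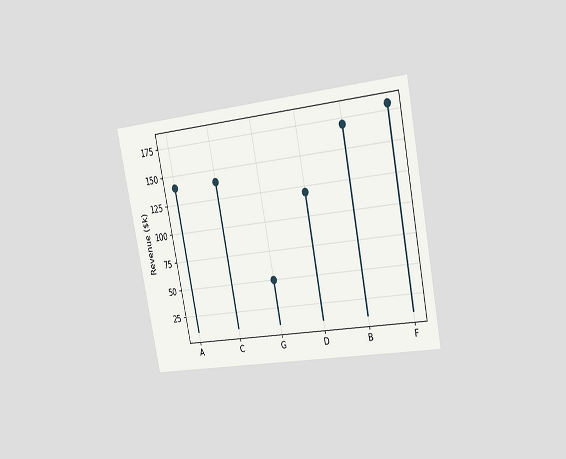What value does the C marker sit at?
$140k

The chart is tilted about 11° counter-clockwise and viewed slightly from the right. The C marker sits at $140k.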